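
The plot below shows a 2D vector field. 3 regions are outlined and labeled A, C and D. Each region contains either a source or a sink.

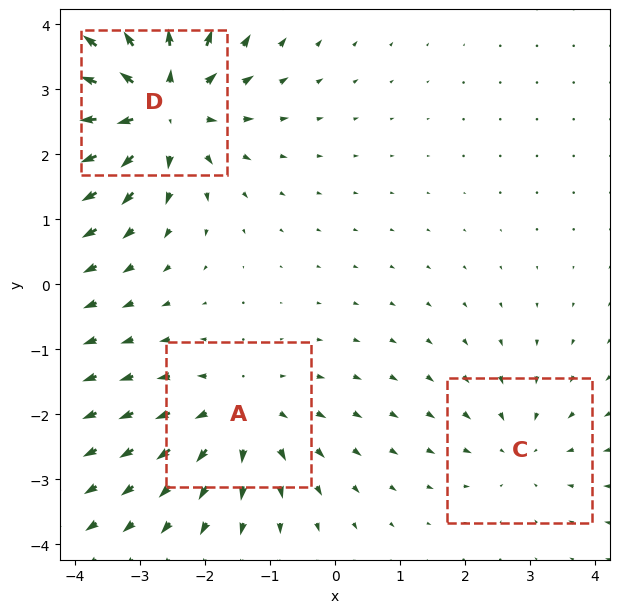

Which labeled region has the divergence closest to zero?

Divergence at each region's feature centre — A: about +3, C: about -2, D: about +5. Region C is closest to zero.

C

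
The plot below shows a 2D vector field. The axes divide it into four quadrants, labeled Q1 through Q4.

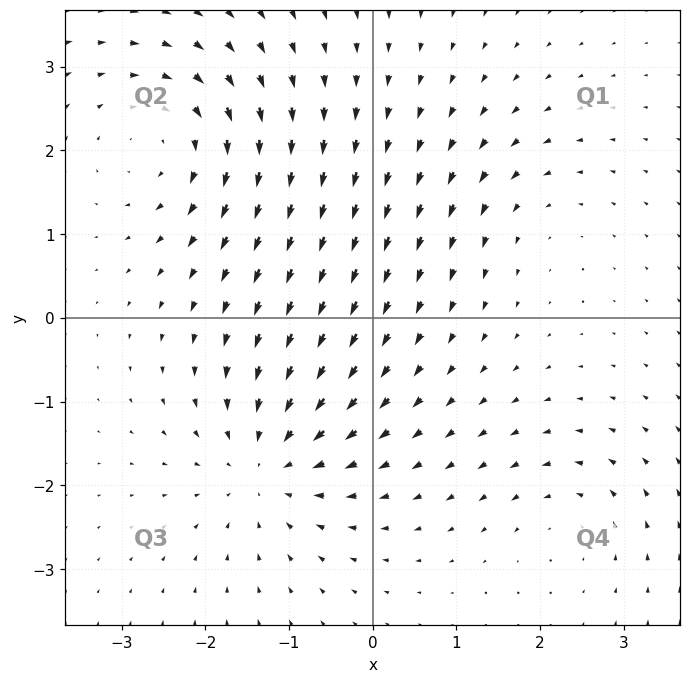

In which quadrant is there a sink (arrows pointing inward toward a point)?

The sink sits at approximately (-1.3, -1.8), which lies in quadrant Q3. The divergence there is about -5, negative as expected for a sink.

Q3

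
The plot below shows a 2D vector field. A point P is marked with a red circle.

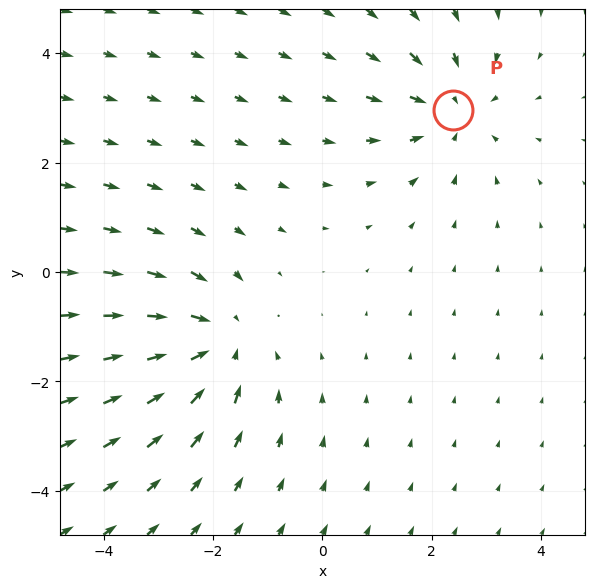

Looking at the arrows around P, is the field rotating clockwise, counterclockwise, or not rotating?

Near P at (2.4, 3.0) the arrows show no circulation. The curl there is ≈0.

not rotating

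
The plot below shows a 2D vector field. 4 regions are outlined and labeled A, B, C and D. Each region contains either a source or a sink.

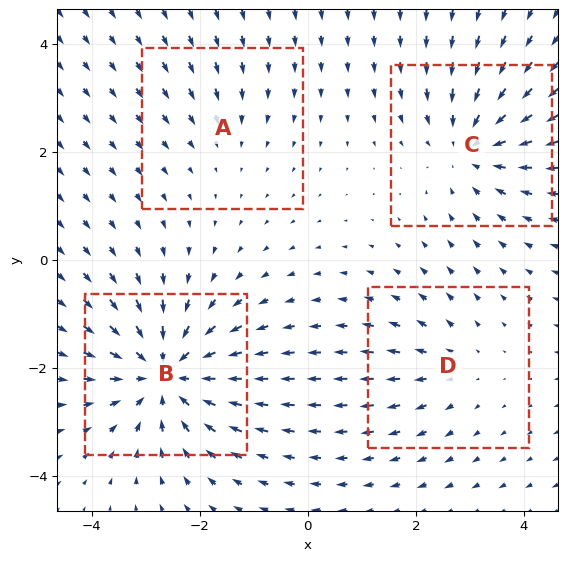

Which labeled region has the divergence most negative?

B

Divergence at each region's feature centre — A: about -2, B: about -7, C: about -5, D: about +3. Region B is most negative.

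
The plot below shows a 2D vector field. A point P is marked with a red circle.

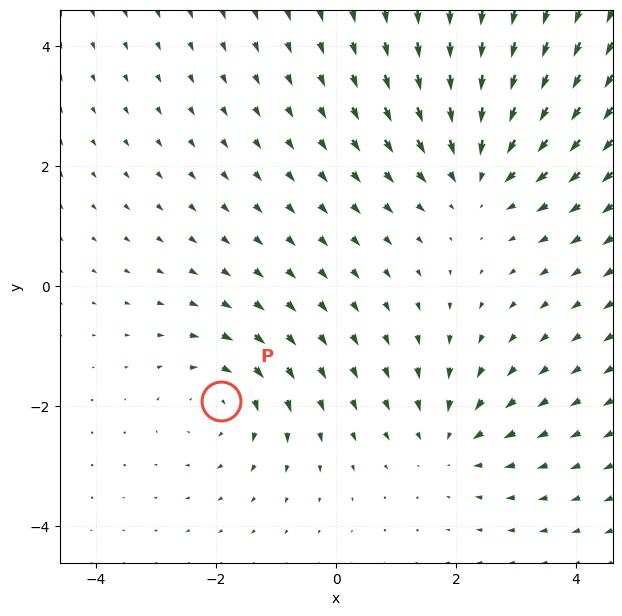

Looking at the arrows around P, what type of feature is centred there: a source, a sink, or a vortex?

At P (-1.9, -1.9) the arrows circulate clockwise. Divergence ≈0, curl about -3 — near-zero divergence with nonzero curl is a vortex.

vortex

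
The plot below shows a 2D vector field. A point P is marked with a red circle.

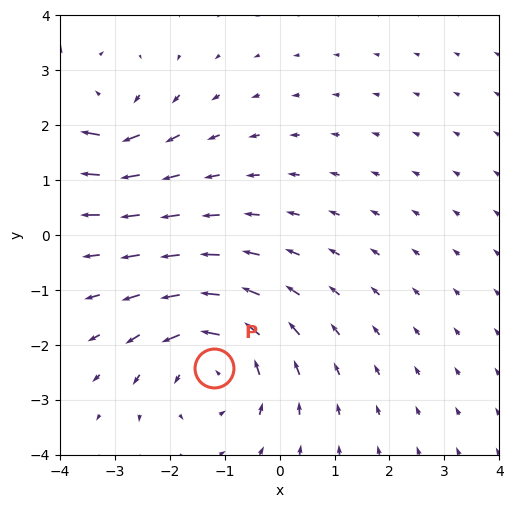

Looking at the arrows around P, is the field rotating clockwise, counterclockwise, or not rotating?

counterclockwise

Near P at (-1.2, -2.4) the arrows circulate counterclockwise. The curl (z-component) there is about +3; positive curl means counterclockwise rotation.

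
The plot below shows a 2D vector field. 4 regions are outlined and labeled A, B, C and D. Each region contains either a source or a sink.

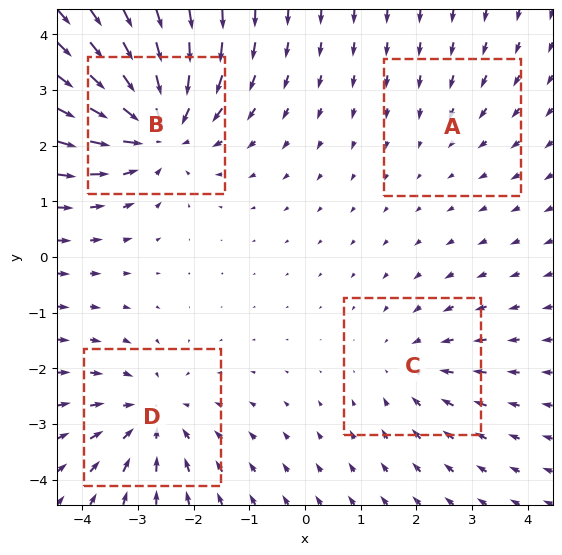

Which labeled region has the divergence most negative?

Divergence at each region's feature centre — A: about -2, B: about -7, C: about -3, D: about -4. Region B is most negative.

B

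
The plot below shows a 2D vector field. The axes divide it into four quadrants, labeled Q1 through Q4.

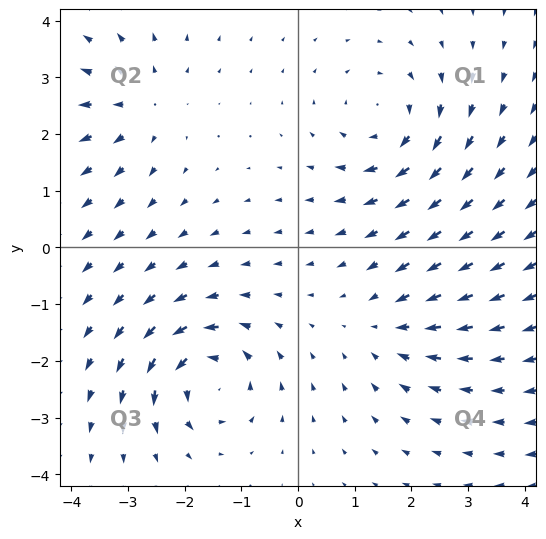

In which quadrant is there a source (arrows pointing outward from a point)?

Q2

The source sits at approximately (-2.7, 2.5), which lies in quadrant Q2. The divergence there is about +3, positive as expected for a source.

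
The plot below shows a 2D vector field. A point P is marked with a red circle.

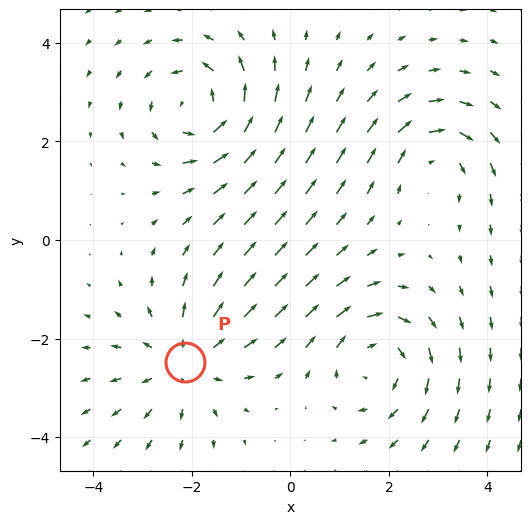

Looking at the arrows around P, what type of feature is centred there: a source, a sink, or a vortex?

source

At P (-2.1, -2.5) the arrows spread outward. Divergence about +4, curl ≈0 — positive divergence with near-zero curl is a source.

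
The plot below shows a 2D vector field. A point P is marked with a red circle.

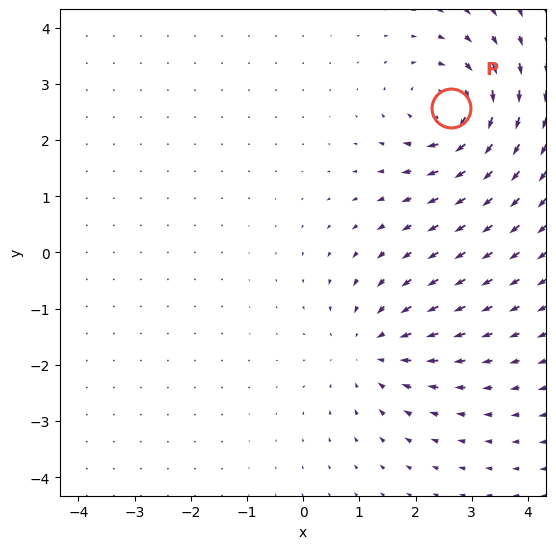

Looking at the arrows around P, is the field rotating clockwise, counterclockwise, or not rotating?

Near P at (2.6, 2.6) the arrows circulate clockwise. The curl (z-component) there is about -6; negative curl means clockwise rotation.

clockwise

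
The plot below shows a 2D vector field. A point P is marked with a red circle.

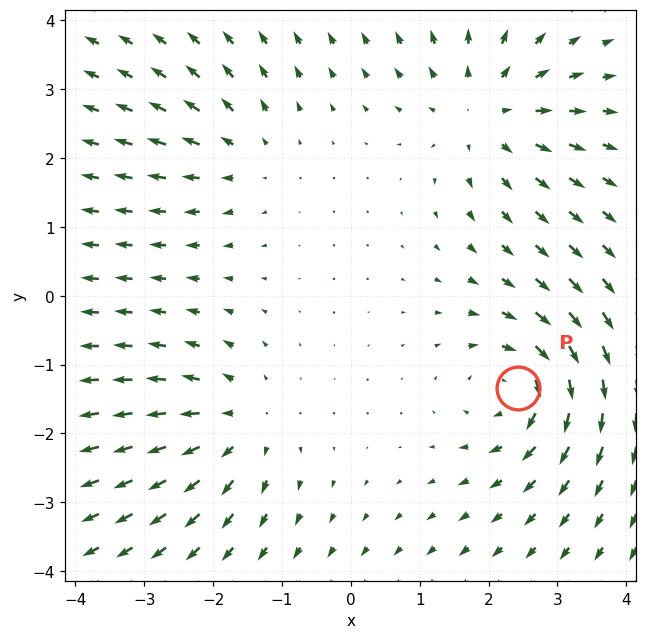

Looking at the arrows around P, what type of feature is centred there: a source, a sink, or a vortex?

At P (2.4, -1.3) the arrows circulate clockwise. Divergence ≈0, curl about -6 — near-zero divergence with nonzero curl is a vortex.

vortex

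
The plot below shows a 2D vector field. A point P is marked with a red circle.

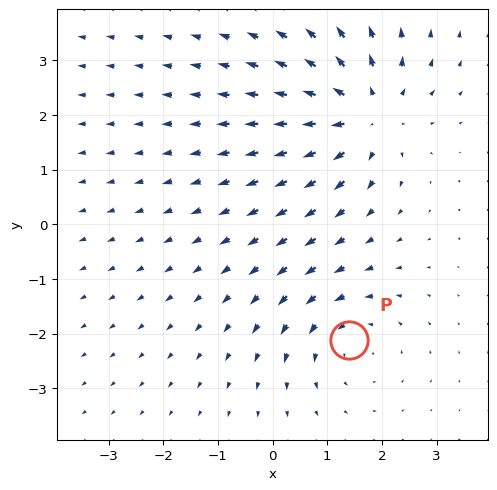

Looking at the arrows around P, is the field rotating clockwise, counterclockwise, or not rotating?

counterclockwise

Near P at (1.4, -2.1) the arrows circulate counterclockwise. The curl (z-component) there is about +3; positive curl means counterclockwise rotation.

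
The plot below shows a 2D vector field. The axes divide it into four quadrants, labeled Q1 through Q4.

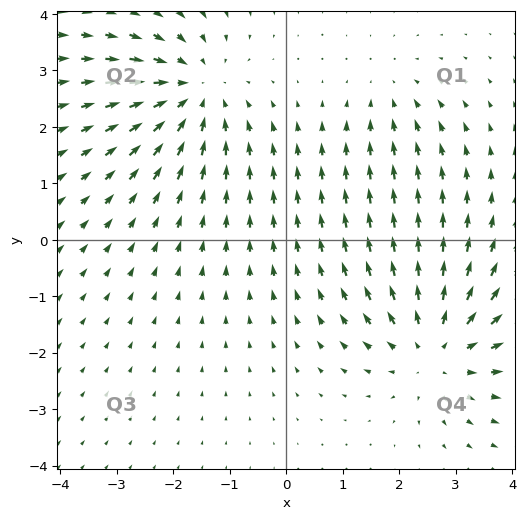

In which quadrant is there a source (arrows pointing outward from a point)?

Q4

The source sits at approximately (2.7, -1.9), which lies in quadrant Q4. The divergence there is about +4, positive as expected for a source.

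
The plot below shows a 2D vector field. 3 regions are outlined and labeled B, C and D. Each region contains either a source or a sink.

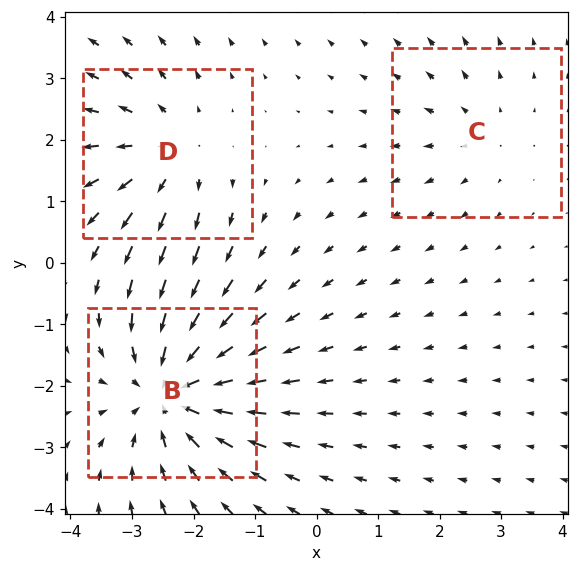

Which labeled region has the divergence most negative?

B

Divergence at each region's feature centre — B: about -4, C: about +2, D: about +3. Region B is most negative.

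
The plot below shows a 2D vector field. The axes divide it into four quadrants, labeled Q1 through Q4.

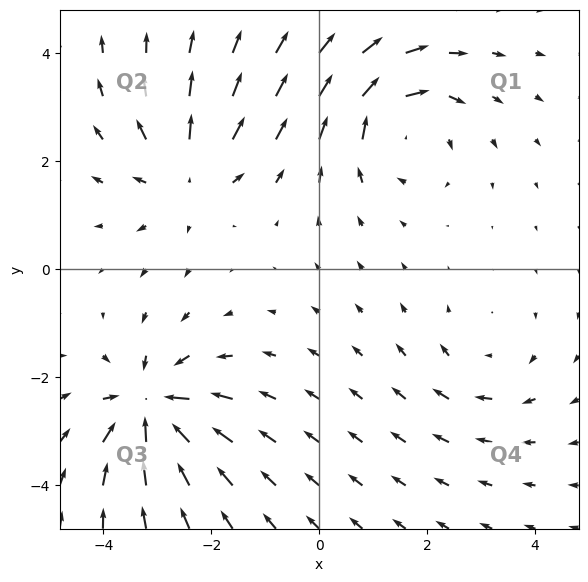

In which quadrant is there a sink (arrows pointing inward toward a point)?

Q3

The sink sits at approximately (-3.1, -2.6), which lies in quadrant Q3. The divergence there is about -6, negative as expected for a sink.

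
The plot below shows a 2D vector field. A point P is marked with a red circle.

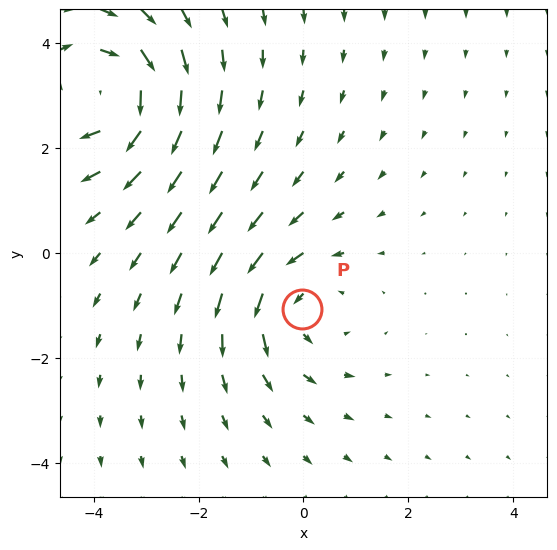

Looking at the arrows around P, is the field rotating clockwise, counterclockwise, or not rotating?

Near P at (-0.0, -1.1) the arrows circulate counterclockwise. The curl (z-component) there is about +3; positive curl means counterclockwise rotation.

counterclockwise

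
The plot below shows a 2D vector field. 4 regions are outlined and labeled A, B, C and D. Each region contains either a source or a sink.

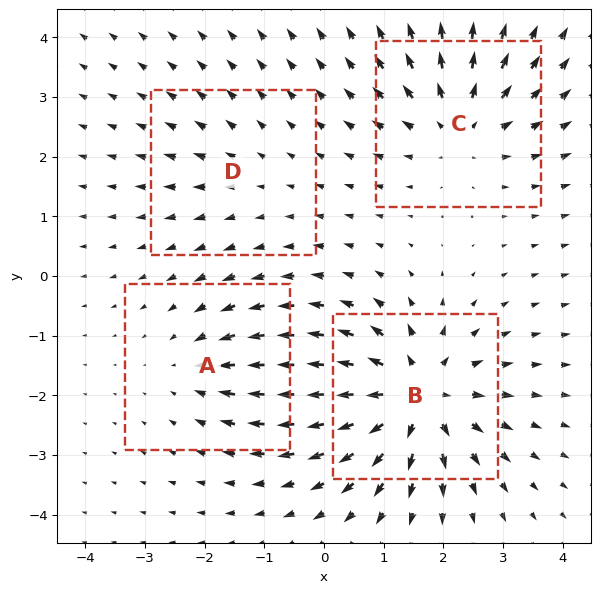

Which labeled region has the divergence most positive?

Divergence at each region's feature centre — A: about -3, B: about +7, C: about +5, D: about +2. Region B is most positive.

B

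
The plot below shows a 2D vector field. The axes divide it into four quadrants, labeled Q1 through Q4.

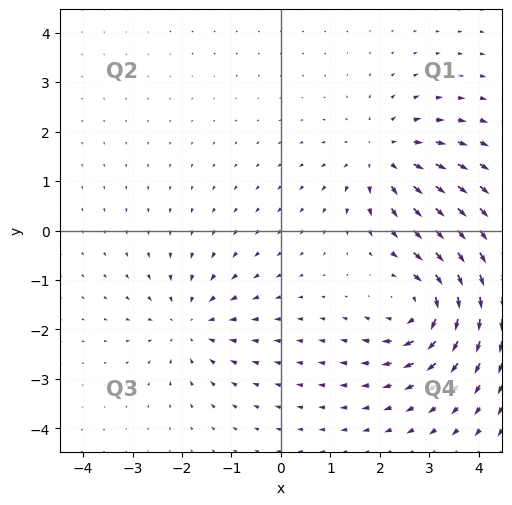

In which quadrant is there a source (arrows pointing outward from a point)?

Q1

The source sits at approximately (2.1, 1.5), which lies in quadrant Q1. The divergence there is about +3, positive as expected for a source.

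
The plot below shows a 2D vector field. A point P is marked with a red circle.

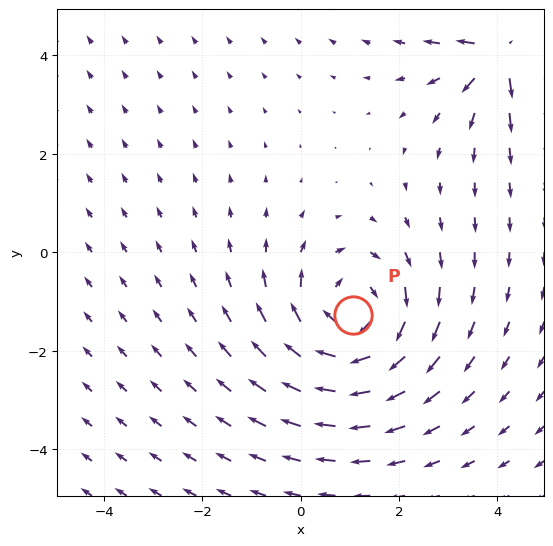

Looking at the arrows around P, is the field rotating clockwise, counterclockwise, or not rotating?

clockwise

Near P at (1.1, -1.3) the arrows circulate clockwise. The curl (z-component) there is about -4; negative curl means clockwise rotation.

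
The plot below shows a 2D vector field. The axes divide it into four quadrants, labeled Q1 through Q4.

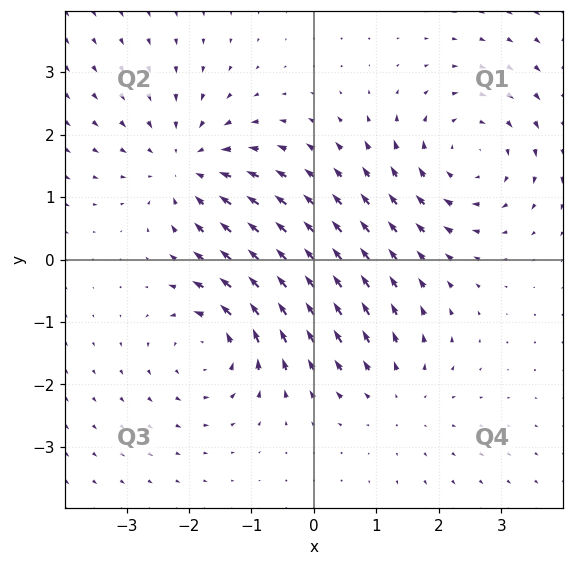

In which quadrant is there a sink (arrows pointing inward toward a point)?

The sink sits at approximately (-2.0, 1.5), which lies in quadrant Q2. The divergence there is about -4, negative as expected for a sink.

Q2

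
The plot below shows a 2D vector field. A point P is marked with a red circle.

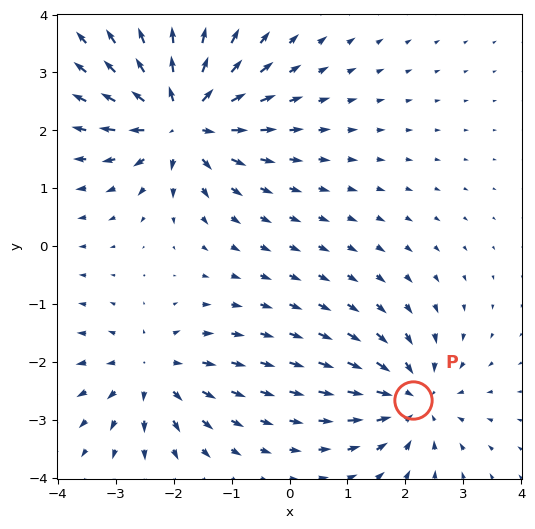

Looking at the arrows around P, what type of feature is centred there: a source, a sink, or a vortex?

sink

At P (2.1, -2.7) the arrows converge inward. Divergence about -4, curl ≈0 — negative divergence with near-zero curl is a sink.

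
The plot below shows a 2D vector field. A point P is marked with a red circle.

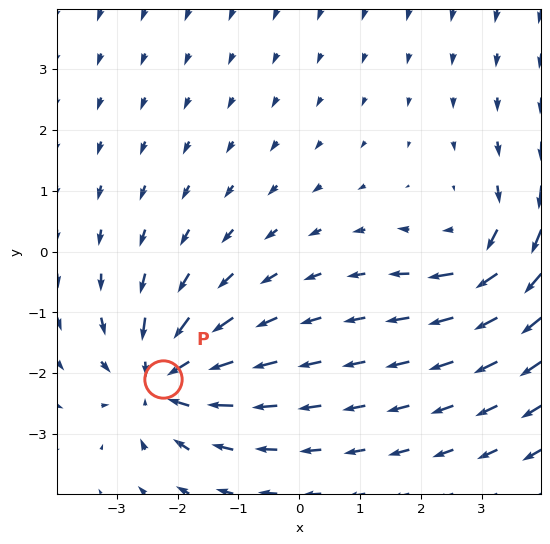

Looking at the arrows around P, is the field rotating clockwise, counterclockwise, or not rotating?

not rotating

Near P at (-2.2, -2.1) the arrows show no circulation. The curl there is ≈0.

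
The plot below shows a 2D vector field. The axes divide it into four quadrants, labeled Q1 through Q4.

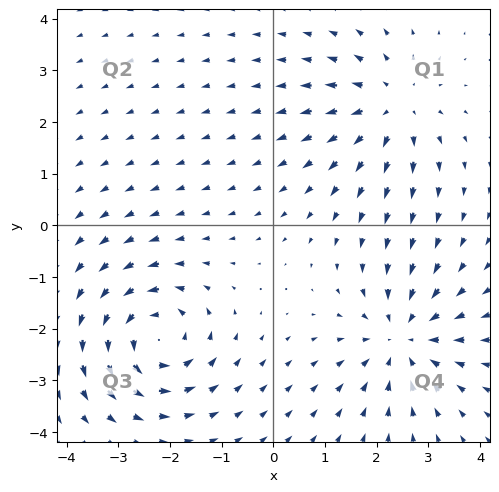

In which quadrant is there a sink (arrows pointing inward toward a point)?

Q4

The sink sits at approximately (2.5, -2.2), which lies in quadrant Q4. The divergence there is about -4, negative as expected for a sink.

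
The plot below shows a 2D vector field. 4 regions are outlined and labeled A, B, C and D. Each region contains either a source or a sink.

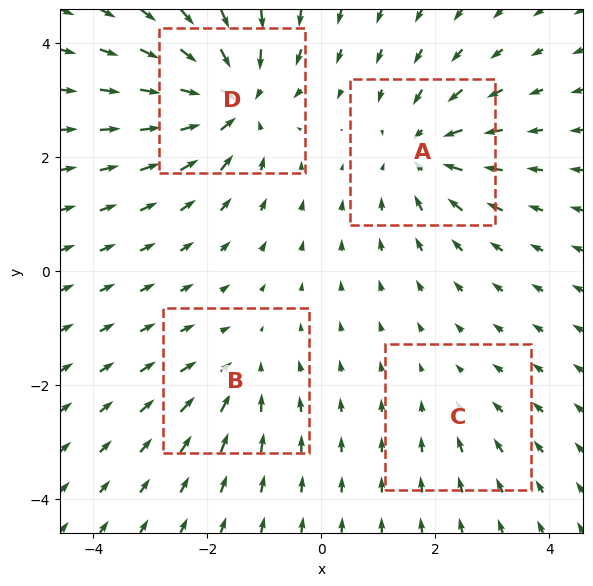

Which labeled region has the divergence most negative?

Divergence at each region's feature centre — A: about -6, B: about -4, C: about -2, D: about -8. Region D is most negative.

D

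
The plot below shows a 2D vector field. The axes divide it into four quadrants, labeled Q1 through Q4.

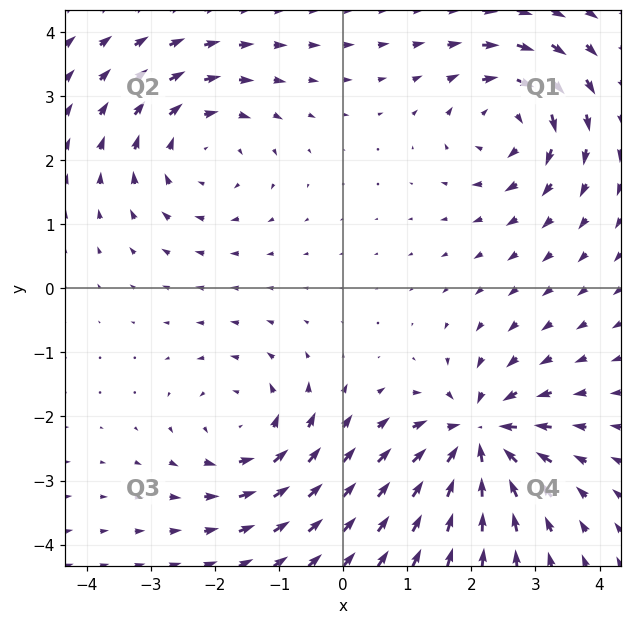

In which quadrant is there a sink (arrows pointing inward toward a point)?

Q4

The sink sits at approximately (2.1, -2.3), which lies in quadrant Q4. The divergence there is about -7, negative as expected for a sink.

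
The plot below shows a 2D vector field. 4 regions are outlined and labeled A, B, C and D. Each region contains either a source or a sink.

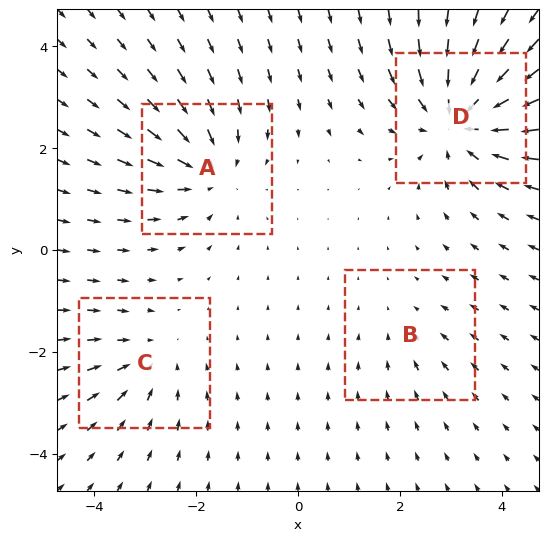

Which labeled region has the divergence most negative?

Divergence at each region's feature centre — A: about -4, B: about -2, C: about -3, D: about -6. Region D is most negative.

D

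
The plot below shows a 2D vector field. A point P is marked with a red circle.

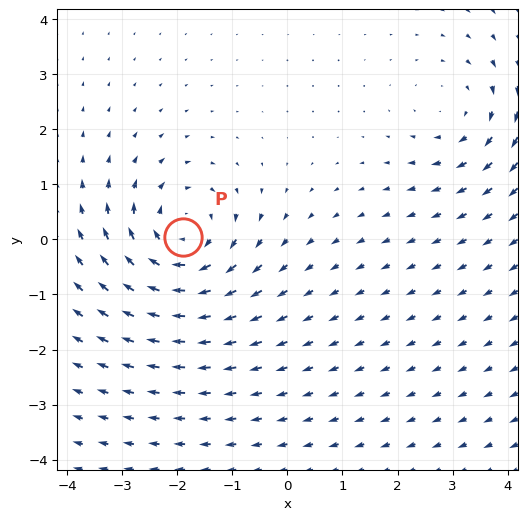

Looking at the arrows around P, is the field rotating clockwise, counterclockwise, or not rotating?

clockwise

Near P at (-1.9, 0.0) the arrows circulate clockwise. The curl (z-component) there is about -4; negative curl means clockwise rotation.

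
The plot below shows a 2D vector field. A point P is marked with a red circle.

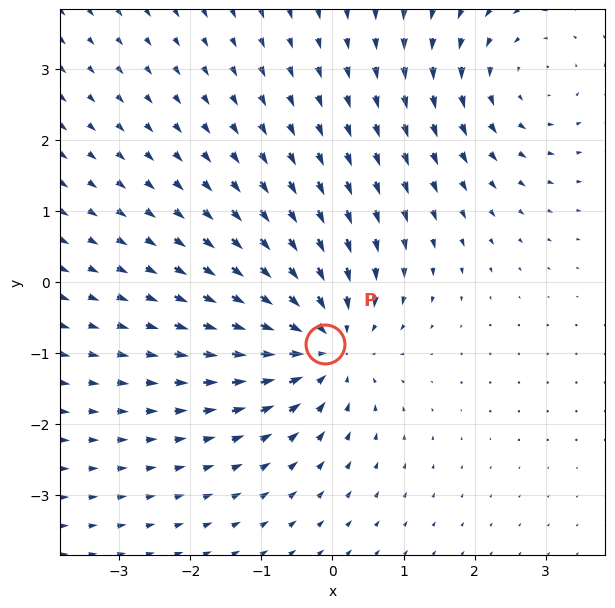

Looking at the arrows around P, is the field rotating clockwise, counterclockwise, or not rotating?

Near P at (-0.1, -0.9) the arrows show no circulation. The curl there is ≈0.

not rotating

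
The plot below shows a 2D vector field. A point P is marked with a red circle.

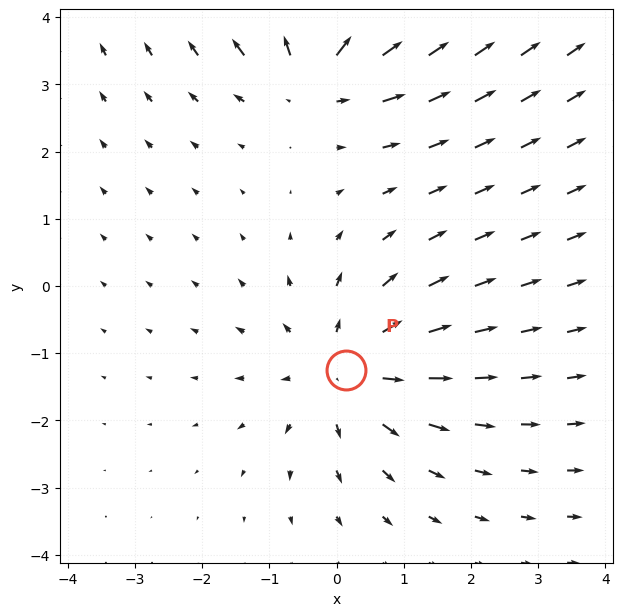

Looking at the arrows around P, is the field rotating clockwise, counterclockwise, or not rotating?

not rotating

Near P at (0.1, -1.3) the arrows show no circulation. The curl there is ≈0.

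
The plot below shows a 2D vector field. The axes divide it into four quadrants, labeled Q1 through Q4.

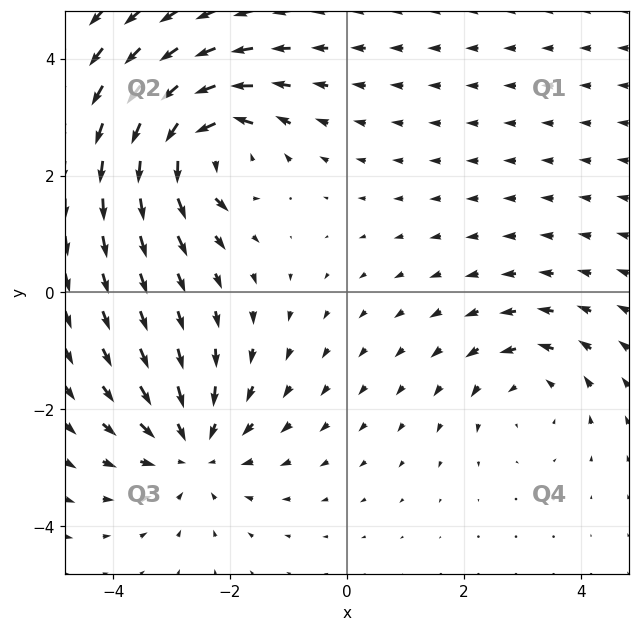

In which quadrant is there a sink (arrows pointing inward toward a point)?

The sink sits at approximately (-2.6, -2.7), which lies in quadrant Q3. The divergence there is about -4, negative as expected for a sink.

Q3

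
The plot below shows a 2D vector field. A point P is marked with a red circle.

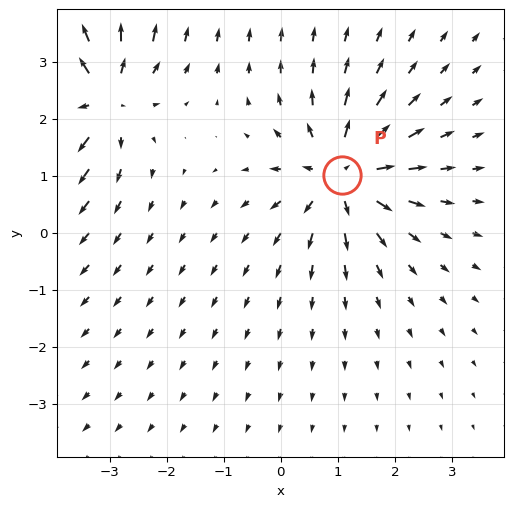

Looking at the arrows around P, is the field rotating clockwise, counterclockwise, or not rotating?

not rotating

Near P at (1.1, 1.0) the arrows show no circulation. The curl there is ≈0.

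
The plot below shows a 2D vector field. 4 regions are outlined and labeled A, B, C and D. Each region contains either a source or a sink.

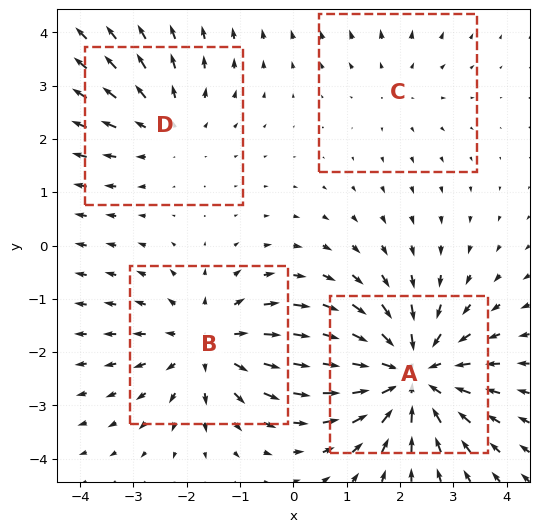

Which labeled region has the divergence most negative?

A

Divergence at each region's feature centre — A: about -6, B: about +4, C: about +2, D: about +3. Region A is most negative.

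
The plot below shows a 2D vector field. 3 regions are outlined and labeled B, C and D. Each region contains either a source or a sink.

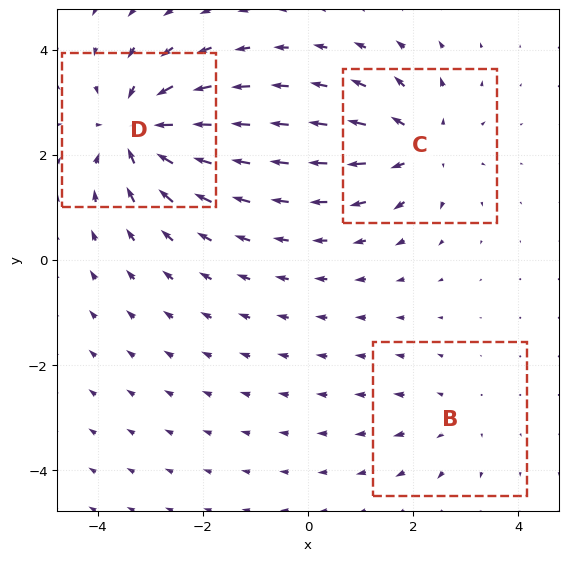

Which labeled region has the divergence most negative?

D

Divergence at each region's feature centre — B: about +2, C: about +4, D: about -5. Region D is most negative.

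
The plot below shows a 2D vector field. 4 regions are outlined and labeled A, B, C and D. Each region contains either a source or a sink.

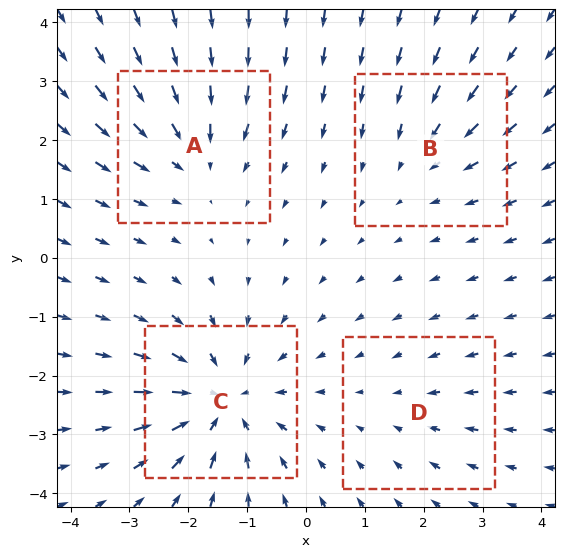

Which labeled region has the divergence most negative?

Divergence at each region's feature centre — A: about -4, B: about -3, C: about -6, D: about -2. Region C is most negative.

C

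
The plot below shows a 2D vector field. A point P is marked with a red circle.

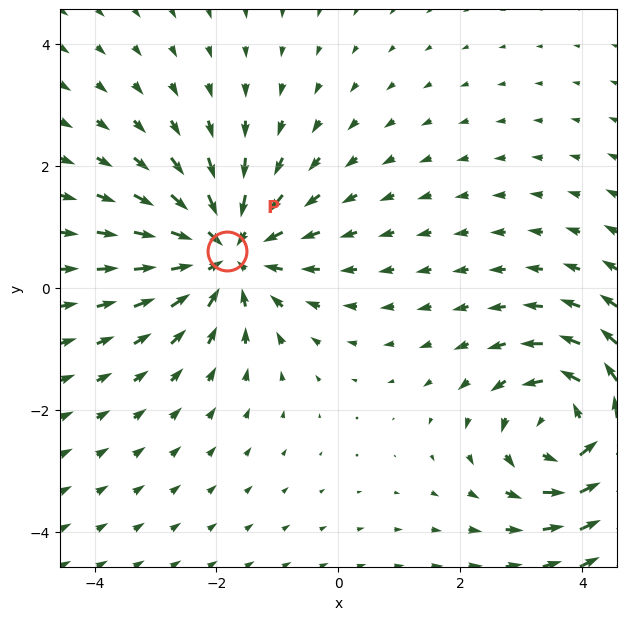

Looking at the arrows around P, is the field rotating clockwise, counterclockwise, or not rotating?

not rotating

Near P at (-1.8, 0.6) the arrows show no circulation. The curl there is ≈0.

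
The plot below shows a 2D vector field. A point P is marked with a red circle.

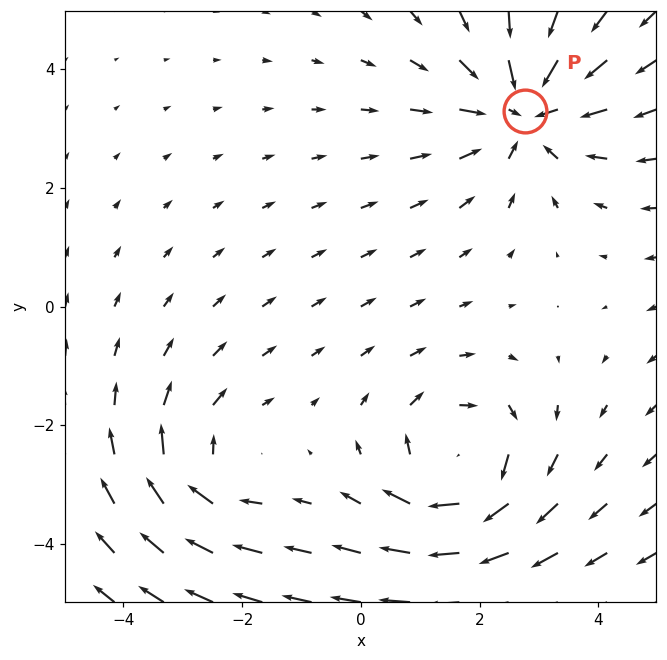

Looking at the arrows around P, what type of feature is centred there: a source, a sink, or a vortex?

At P (2.8, 3.3) the arrows converge inward. Divergence about -4, curl ≈0 — negative divergence with near-zero curl is a sink.

sink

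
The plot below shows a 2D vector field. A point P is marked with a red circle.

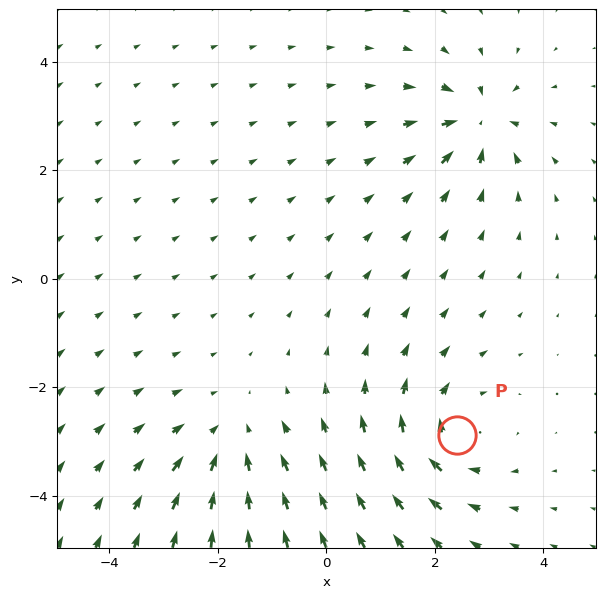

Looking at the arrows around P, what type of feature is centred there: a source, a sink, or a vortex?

vortex

At P (2.4, -2.9) the arrows circulate clockwise. Divergence ≈0, curl about -5 — near-zero divergence with nonzero curl is a vortex.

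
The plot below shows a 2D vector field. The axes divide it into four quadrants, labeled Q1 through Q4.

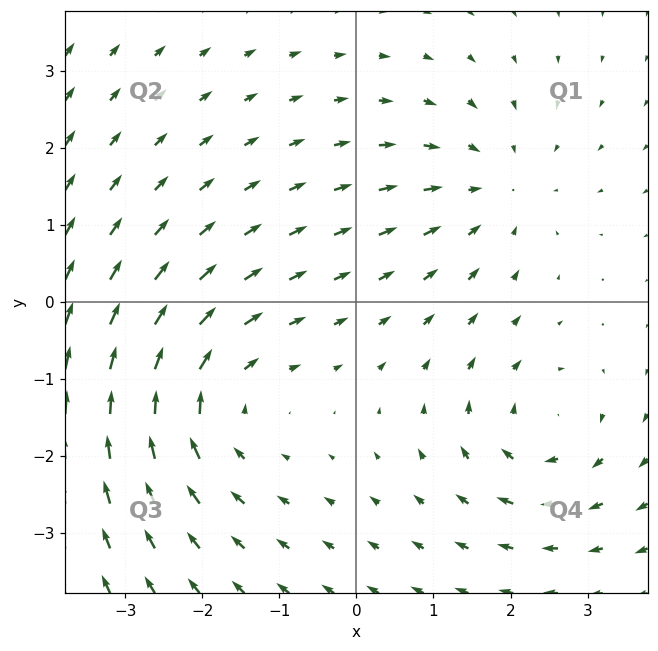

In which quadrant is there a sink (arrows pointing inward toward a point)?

The sink sits at approximately (1.8, 1.5), which lies in quadrant Q1. The divergence there is about -3, negative as expected for a sink.

Q1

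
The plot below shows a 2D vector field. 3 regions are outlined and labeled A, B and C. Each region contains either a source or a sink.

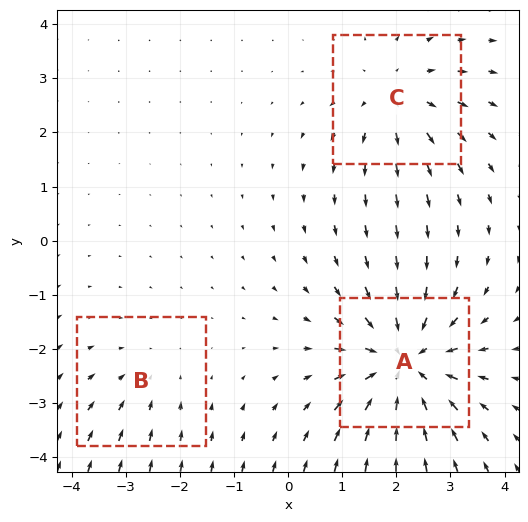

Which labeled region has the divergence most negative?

Divergence at each region's feature centre — A: about -5, B: about -2, C: about +3. Region A is most negative.

A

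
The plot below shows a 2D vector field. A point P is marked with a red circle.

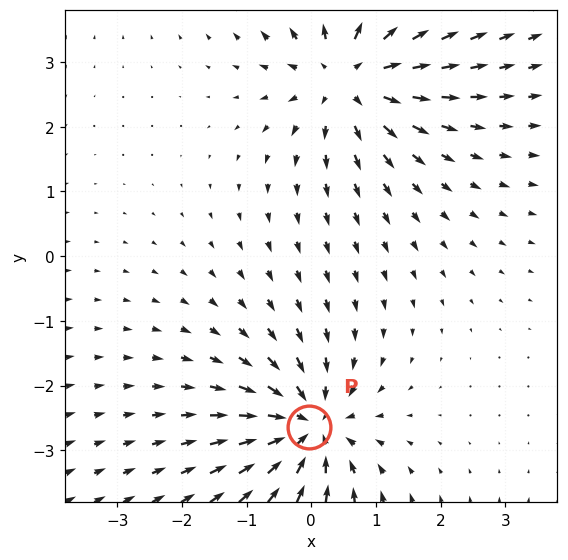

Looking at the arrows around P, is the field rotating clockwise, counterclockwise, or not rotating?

not rotating

Near P at (-0.0, -2.6) the arrows show no circulation. The curl there is ≈0.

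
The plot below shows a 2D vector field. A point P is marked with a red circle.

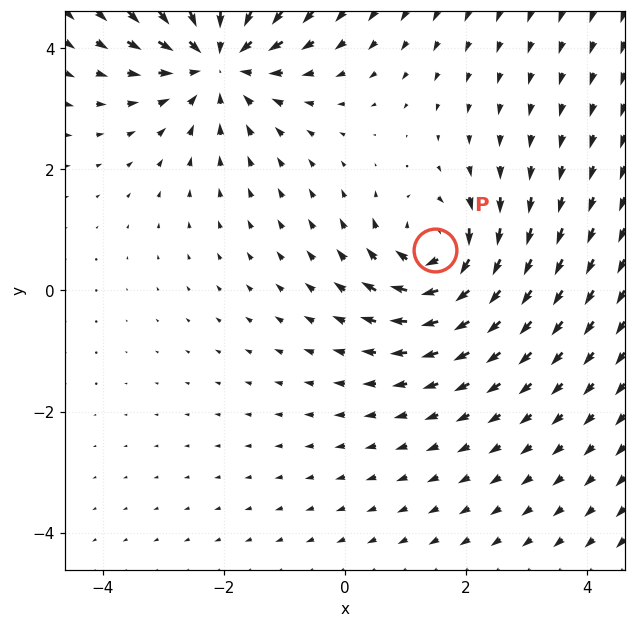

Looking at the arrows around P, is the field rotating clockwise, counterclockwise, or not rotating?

clockwise

Near P at (1.5, 0.7) the arrows circulate clockwise. The curl (z-component) there is about -4; negative curl means clockwise rotation.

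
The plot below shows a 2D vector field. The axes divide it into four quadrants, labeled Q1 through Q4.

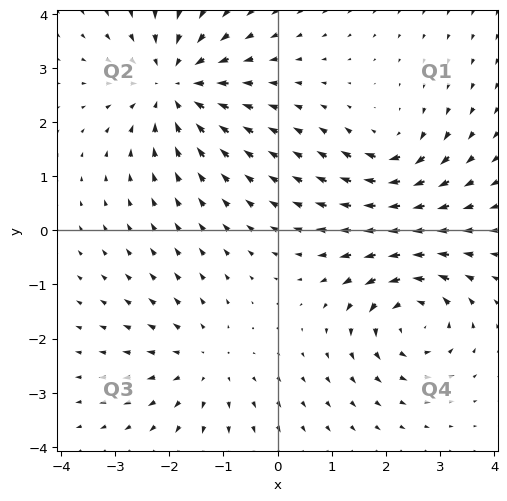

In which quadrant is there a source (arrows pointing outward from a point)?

Q3

The source sits at approximately (-1.3, -2.4), which lies in quadrant Q3. The divergence there is about +3, positive as expected for a source.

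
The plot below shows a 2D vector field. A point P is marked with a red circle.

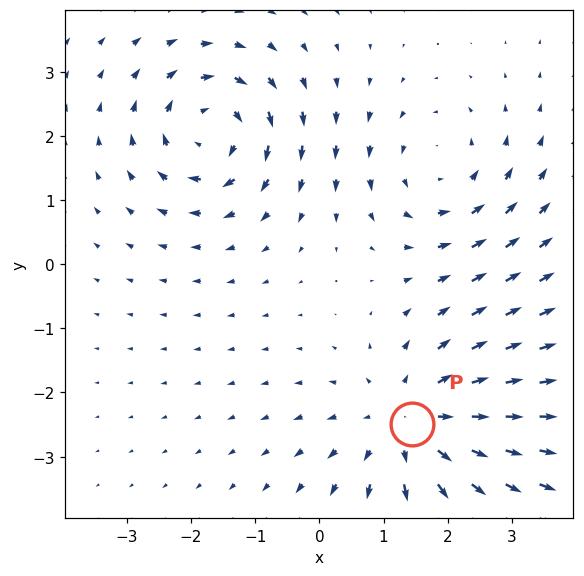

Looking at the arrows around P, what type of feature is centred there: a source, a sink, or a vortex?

source

At P (1.4, -2.5) the arrows spread outward. Divergence about +3, curl ≈0 — positive divergence with near-zero curl is a source.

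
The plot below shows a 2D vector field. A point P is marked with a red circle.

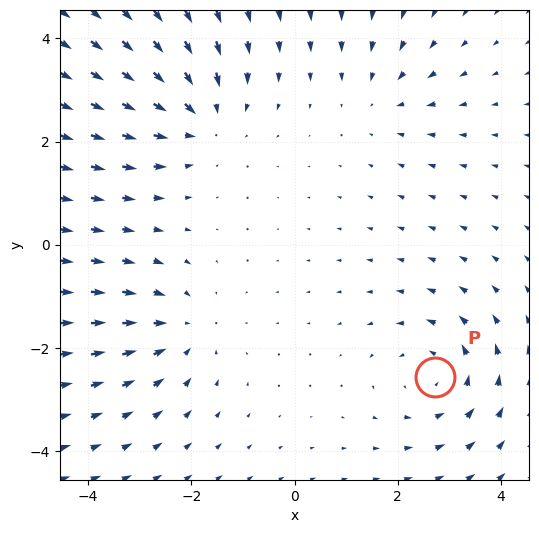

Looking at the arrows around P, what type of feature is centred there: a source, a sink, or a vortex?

vortex

At P (2.7, -2.6) the arrows circulate counterclockwise. Divergence ≈0, curl about +3 — near-zero divergence with nonzero curl is a vortex.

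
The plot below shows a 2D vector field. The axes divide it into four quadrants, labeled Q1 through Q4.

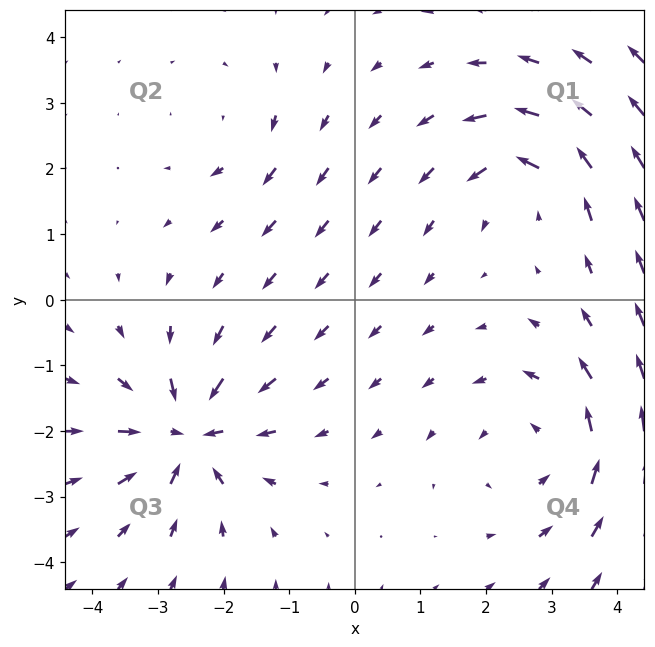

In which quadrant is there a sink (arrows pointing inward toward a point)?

The sink sits at approximately (-2.5, -2.0), which lies in quadrant Q3. The divergence there is about -6, negative as expected for a sink.

Q3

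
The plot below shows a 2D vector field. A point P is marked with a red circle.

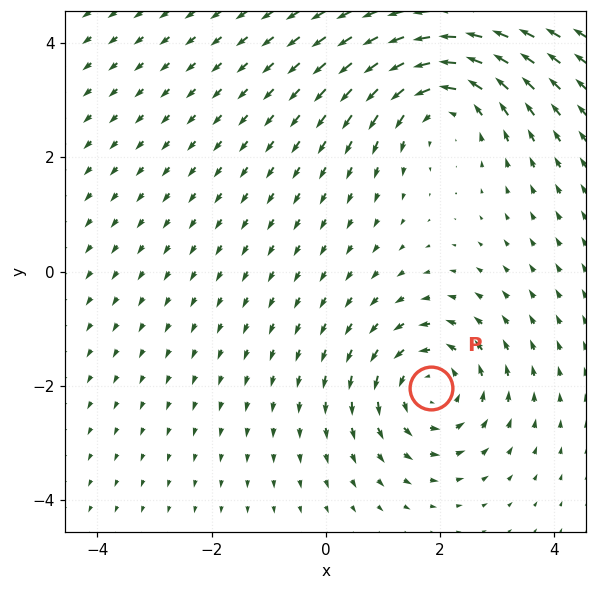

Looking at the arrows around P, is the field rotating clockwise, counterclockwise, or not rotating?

Near P at (1.8, -2.0) the arrows circulate counterclockwise. The curl (z-component) there is about +3; positive curl means counterclockwise rotation.

counterclockwise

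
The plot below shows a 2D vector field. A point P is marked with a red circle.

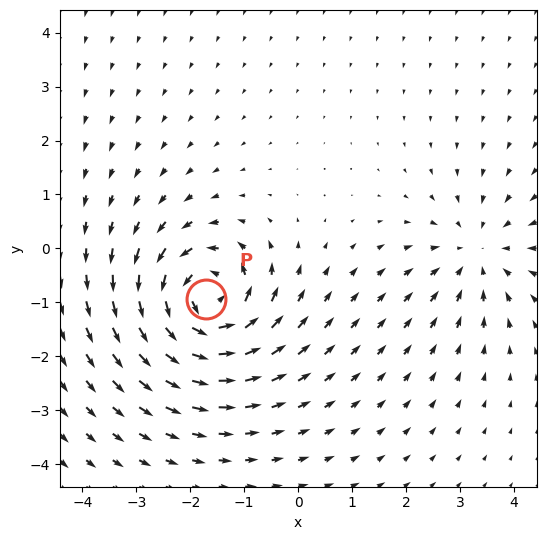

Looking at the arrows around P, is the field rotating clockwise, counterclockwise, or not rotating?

Near P at (-1.7, -0.9) the arrows circulate counterclockwise. The curl (z-component) there is about +6; positive curl means counterclockwise rotation.

counterclockwise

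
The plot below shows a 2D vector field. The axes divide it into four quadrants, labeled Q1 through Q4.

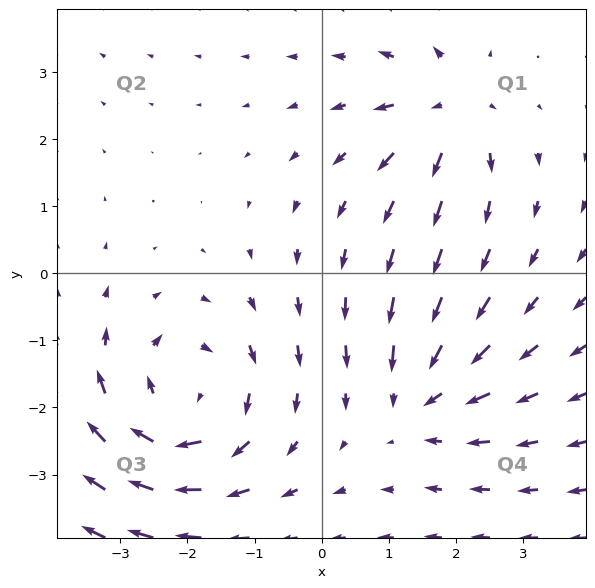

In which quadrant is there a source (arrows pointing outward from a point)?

The source sits at approximately (1.9, 2.4), which lies in quadrant Q1. The divergence there is about +4, positive as expected for a source.

Q1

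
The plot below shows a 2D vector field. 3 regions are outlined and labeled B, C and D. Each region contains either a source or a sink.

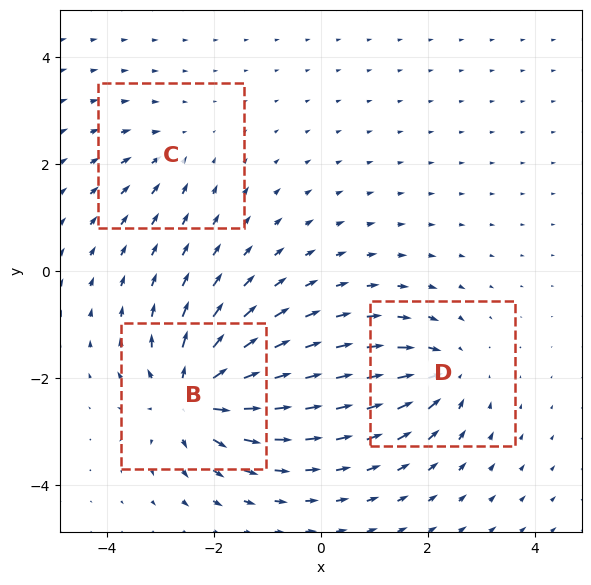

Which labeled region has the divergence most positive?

B

Divergence at each region's feature centre — B: about +6, C: about -2, D: about -4. Region B is most positive.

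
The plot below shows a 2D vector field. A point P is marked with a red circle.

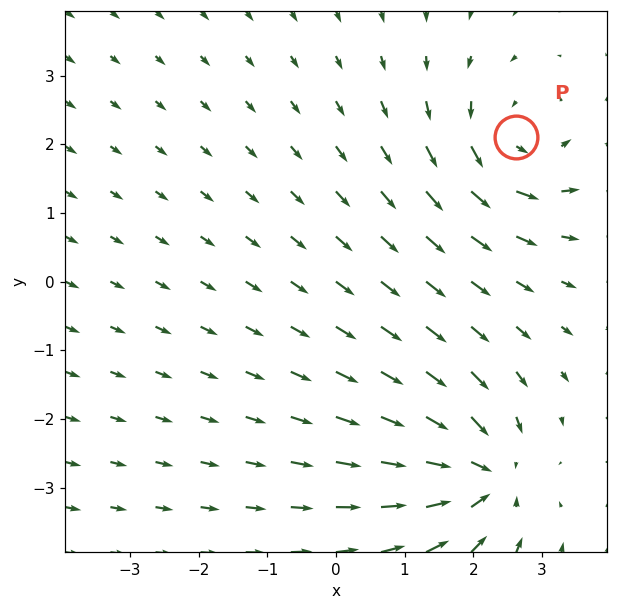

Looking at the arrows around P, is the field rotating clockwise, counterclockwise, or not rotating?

counterclockwise

Near P at (2.6, 2.1) the arrows circulate counterclockwise. The curl (z-component) there is about +5; positive curl means counterclockwise rotation.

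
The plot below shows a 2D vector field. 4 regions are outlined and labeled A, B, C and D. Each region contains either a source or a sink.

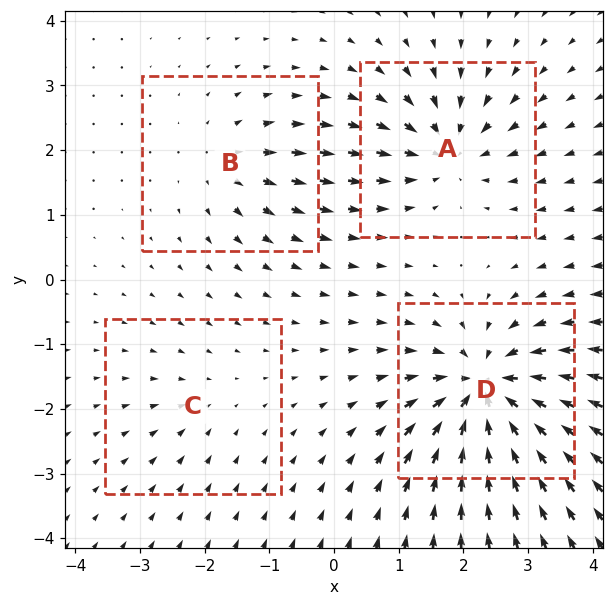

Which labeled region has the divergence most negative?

Divergence at each region's feature centre — A: about -6, B: about +4, C: about -2, D: about -9. Region D is most negative.

D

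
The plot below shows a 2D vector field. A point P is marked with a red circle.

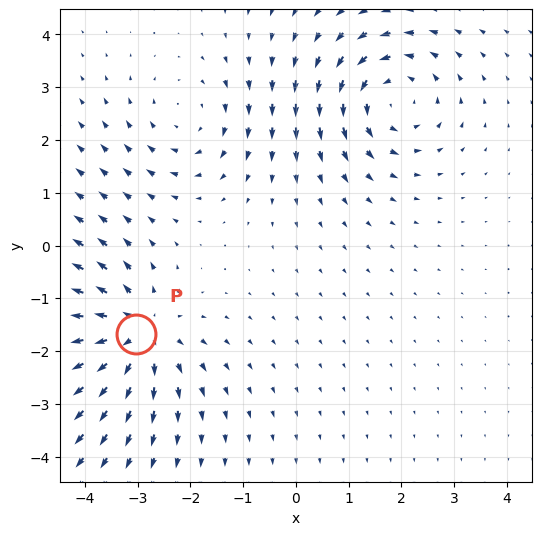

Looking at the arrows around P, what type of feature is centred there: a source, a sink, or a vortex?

source

At P (-3.0, -1.7) the arrows spread outward. Divergence about +5, curl ≈0 — positive divergence with near-zero curl is a source.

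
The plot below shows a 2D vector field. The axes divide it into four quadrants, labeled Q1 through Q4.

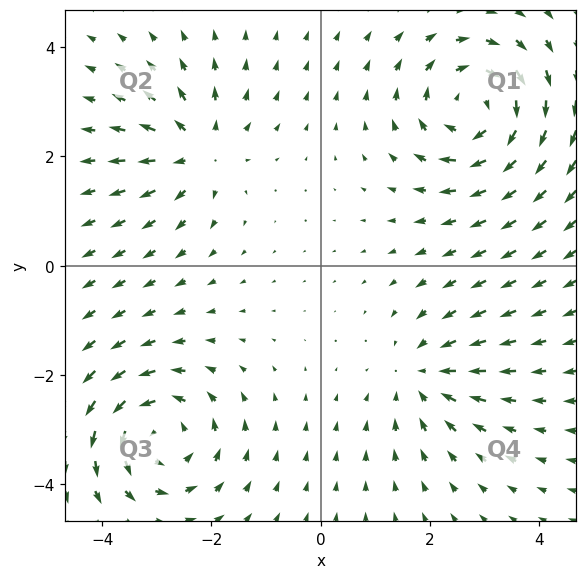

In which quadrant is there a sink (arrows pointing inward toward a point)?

Q4

The sink sits at approximately (1.9, -2.0), which lies in quadrant Q4. The divergence there is about -3, negative as expected for a sink.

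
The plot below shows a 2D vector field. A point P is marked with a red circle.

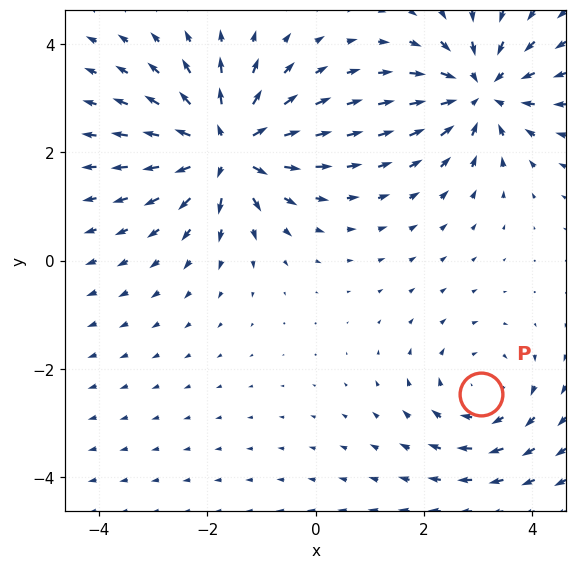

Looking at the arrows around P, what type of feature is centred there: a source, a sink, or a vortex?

vortex

At P (3.1, -2.5) the arrows circulate clockwise. Divergence ≈0, curl about -3 — near-zero divergence with nonzero curl is a vortex.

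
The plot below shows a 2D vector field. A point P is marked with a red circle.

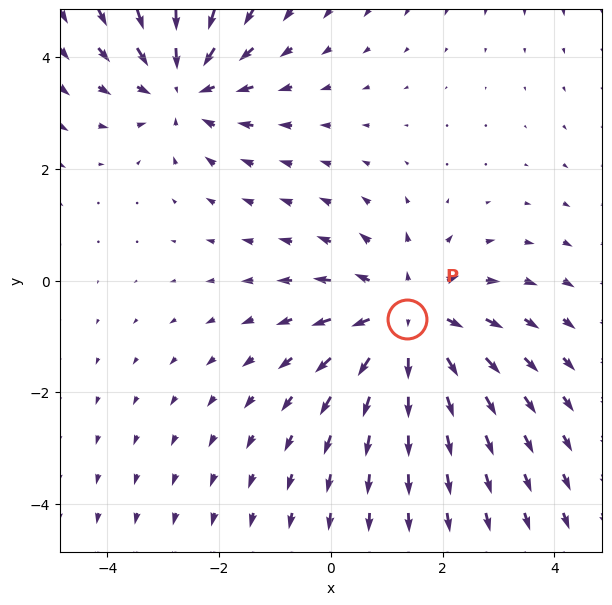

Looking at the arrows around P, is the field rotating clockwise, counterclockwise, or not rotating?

Near P at (1.4, -0.7) the arrows show no circulation. The curl there is ≈0.

not rotating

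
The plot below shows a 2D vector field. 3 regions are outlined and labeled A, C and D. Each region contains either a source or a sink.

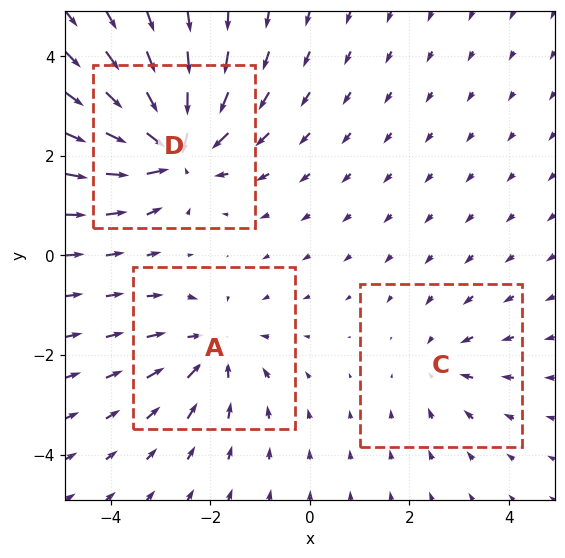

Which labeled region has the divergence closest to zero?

Divergence at each region's feature centre — A: about -3, C: about -2, D: about -5. Region C is closest to zero.

C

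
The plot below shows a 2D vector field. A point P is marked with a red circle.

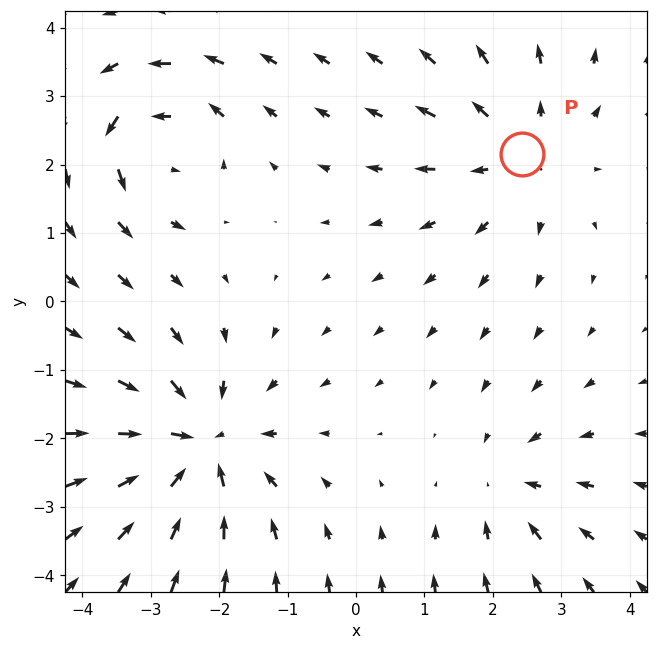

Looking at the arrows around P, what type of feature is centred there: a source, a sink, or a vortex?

At P (2.4, 2.1) the arrows spread outward. Divergence about +3, curl ≈0 — positive divergence with near-zero curl is a source.

source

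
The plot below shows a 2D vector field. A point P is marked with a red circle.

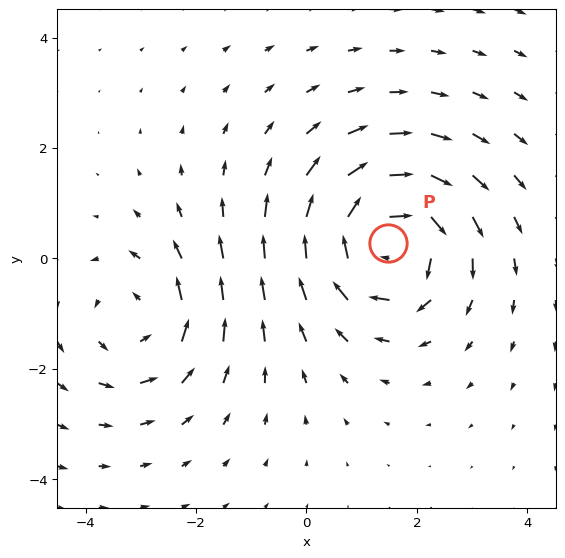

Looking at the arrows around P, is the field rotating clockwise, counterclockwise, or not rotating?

Near P at (1.5, 0.3) the arrows circulate clockwise. The curl (z-component) there is about -4; negative curl means clockwise rotation.

clockwise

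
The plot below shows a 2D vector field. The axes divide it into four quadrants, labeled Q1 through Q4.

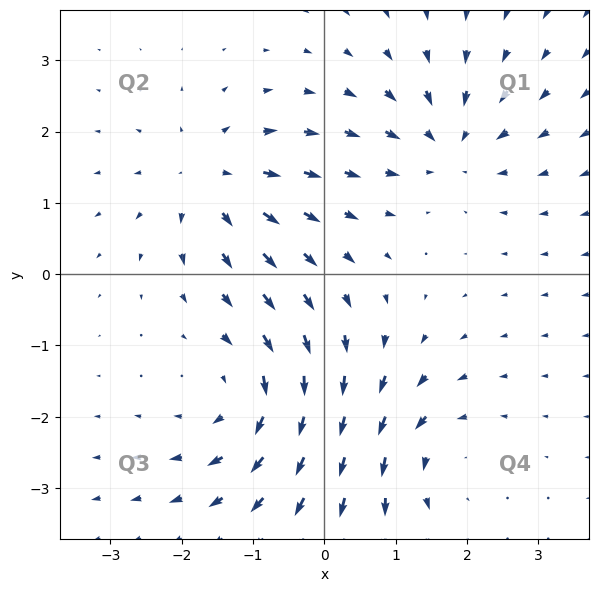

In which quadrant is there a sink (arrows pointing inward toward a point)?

Q1

The sink sits at approximately (1.7, 1.8), which lies in quadrant Q1. The divergence there is about -5, negative as expected for a sink.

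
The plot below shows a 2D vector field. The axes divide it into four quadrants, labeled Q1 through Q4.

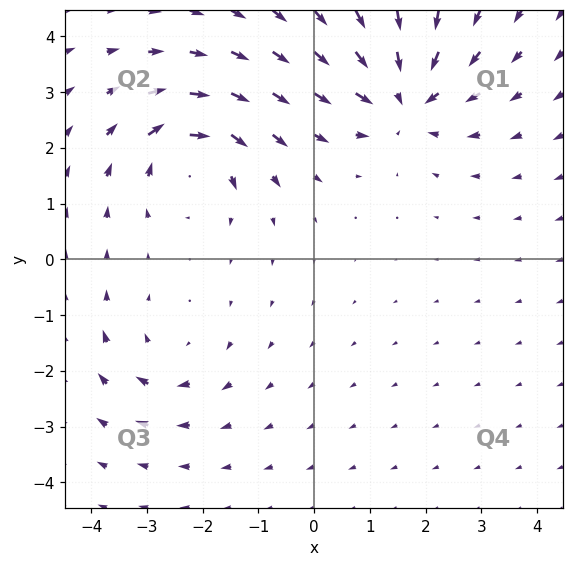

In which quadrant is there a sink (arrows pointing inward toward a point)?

Q1

The sink sits at approximately (1.6, 2.9), which lies in quadrant Q1. The divergence there is about -5, negative as expected for a sink.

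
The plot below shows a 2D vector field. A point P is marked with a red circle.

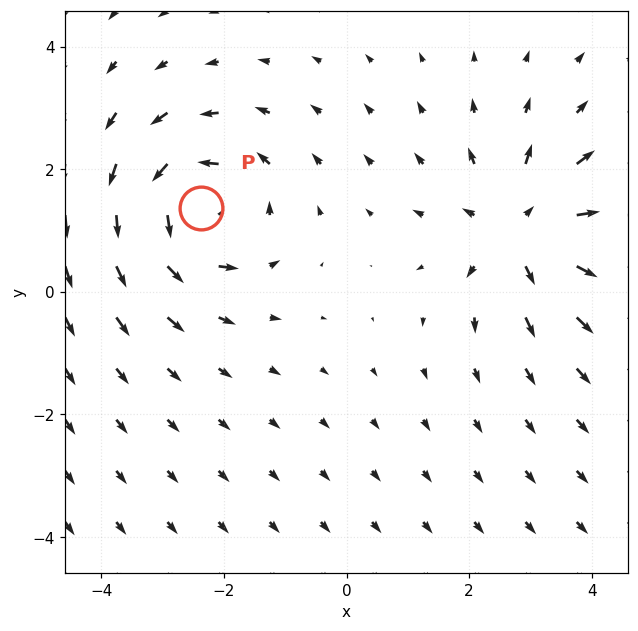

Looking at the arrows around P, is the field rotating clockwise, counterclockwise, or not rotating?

Near P at (-2.4, 1.4) the arrows circulate counterclockwise. The curl (z-component) there is about +4; positive curl means counterclockwise rotation.

counterclockwise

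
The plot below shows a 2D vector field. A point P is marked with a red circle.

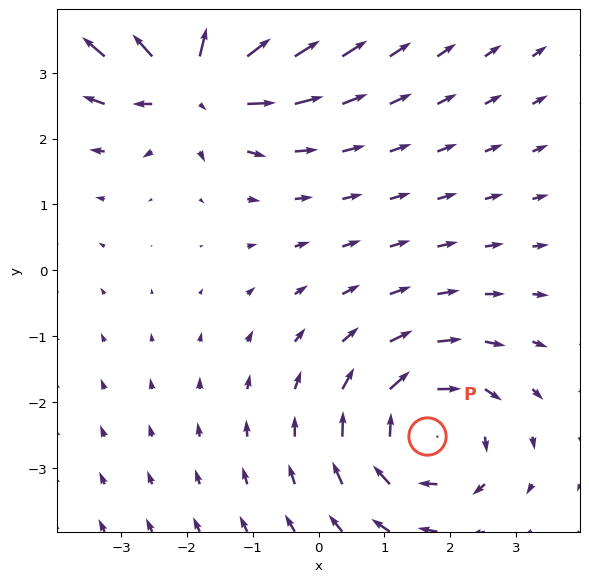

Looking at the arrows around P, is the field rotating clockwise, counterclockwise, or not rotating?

clockwise

Near P at (1.6, -2.5) the arrows circulate clockwise. The curl (z-component) there is about -4; negative curl means clockwise rotation.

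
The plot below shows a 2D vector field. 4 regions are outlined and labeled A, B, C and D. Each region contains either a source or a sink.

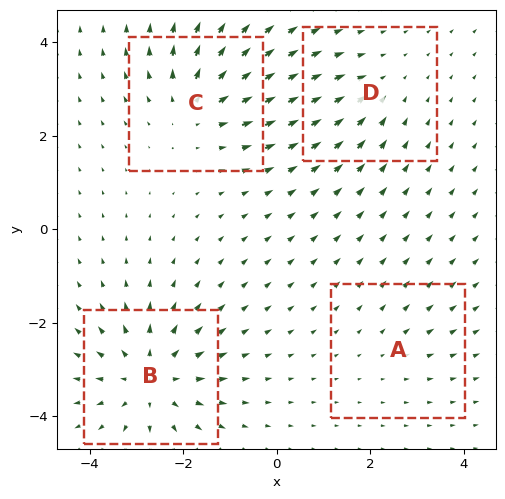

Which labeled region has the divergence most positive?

B

Divergence at each region's feature centre — A: about +2, B: about +6, C: about +5, D: about -3. Region B is most positive.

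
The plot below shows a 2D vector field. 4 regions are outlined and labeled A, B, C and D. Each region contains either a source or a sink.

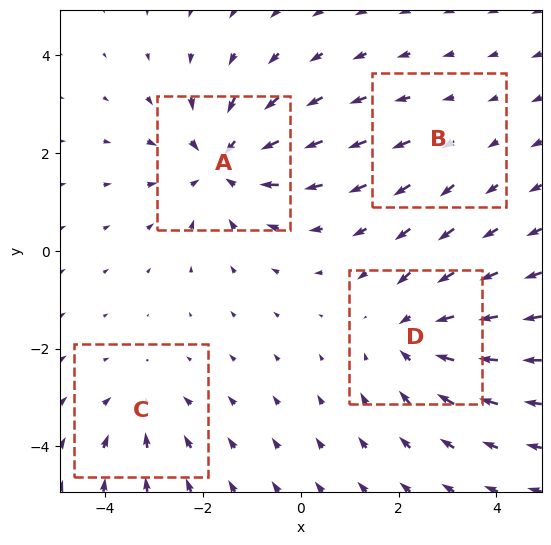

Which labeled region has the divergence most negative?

A

Divergence at each region's feature centre — A: about -6, B: about +2, C: about -3, D: about -5. Region A is most negative.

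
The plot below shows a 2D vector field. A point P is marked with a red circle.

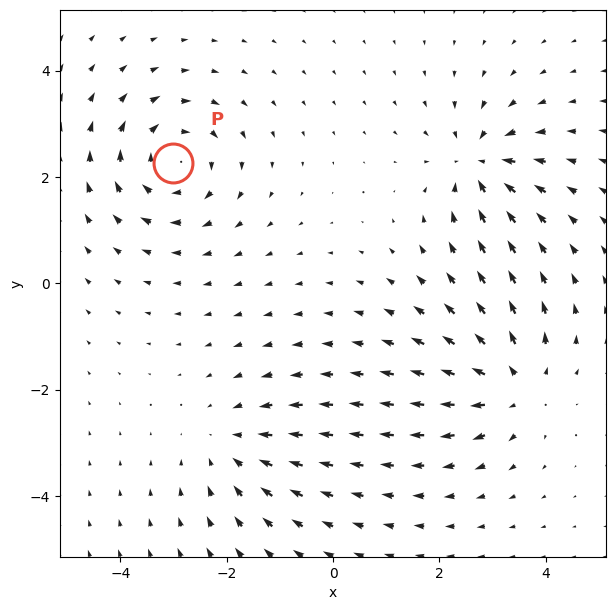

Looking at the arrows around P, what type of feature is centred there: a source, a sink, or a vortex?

vortex

At P (-3.0, 2.3) the arrows circulate clockwise. Divergence ≈0, curl about -5 — near-zero divergence with nonzero curl is a vortex.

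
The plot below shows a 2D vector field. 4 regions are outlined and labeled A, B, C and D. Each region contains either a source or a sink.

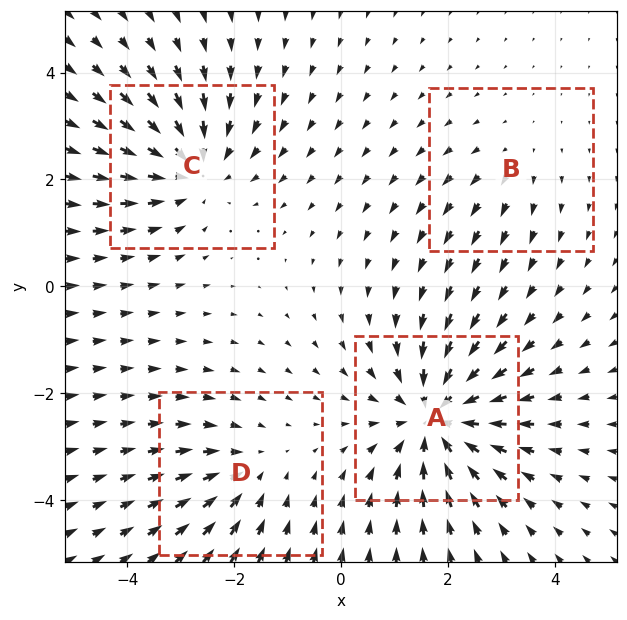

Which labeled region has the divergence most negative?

Divergence at each region's feature centre — A: about -6, B: about +2, C: about -4, D: about -3. Region A is most negative.

A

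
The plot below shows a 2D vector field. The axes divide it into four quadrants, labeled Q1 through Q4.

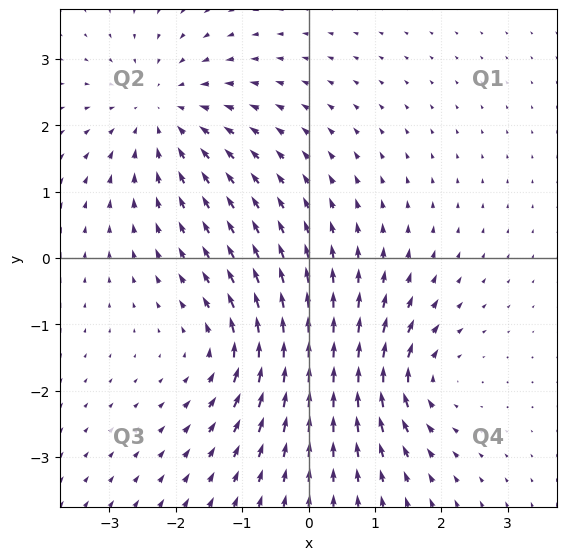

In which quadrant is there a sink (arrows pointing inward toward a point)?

Q2

The sink sits at approximately (-2.2, 2.2), which lies in quadrant Q2. The divergence there is about -4, negative as expected for a sink.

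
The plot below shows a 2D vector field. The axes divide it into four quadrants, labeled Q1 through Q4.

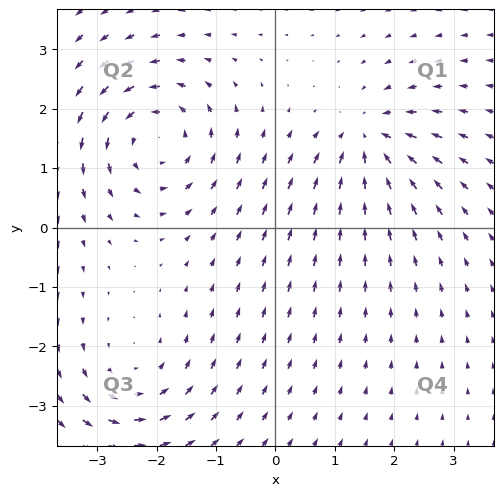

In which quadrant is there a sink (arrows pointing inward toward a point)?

Q1

The sink sits at approximately (1.6, 1.5), which lies in quadrant Q1. The divergence there is about -5, negative as expected for a sink.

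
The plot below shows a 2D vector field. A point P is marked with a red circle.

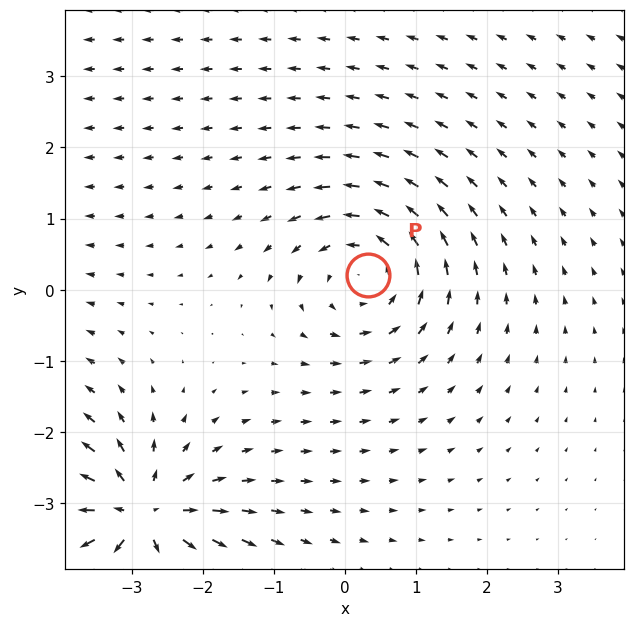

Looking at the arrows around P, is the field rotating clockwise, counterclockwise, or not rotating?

counterclockwise

Near P at (0.3, 0.2) the arrows circulate counterclockwise. The curl (z-component) there is about +3; positive curl means counterclockwise rotation.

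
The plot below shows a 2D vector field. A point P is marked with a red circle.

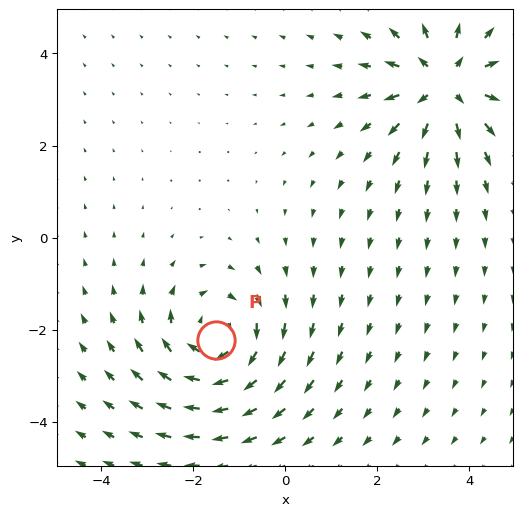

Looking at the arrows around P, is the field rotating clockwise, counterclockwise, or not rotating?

clockwise

Near P at (-1.5, -2.2) the arrows circulate clockwise. The curl (z-component) there is about -3; negative curl means clockwise rotation.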